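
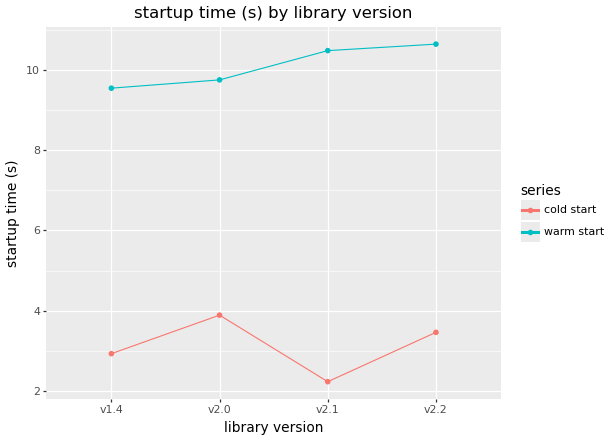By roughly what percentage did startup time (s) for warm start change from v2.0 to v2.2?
v2.0 ≈ 10, v2.2 ≈ 11; (11 − 10) / 10 ≈ +10%.

≈ +10%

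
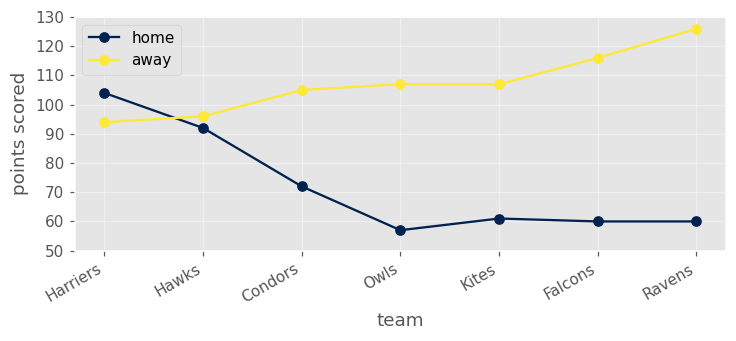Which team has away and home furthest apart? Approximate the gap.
Ravens: away ≈ 130, home ≈ 60 → gap ≈ 70. Next-largest (Falcons) is only ≈ 60.

Ravens, ≈ 70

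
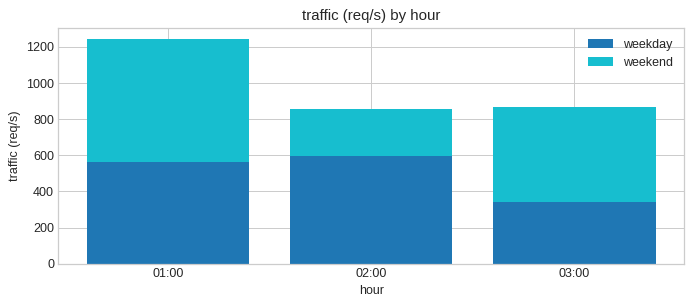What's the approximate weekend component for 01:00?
weekend top ≈ 1200, bottom ≈ 600; segment ≈ 600.

≈ 600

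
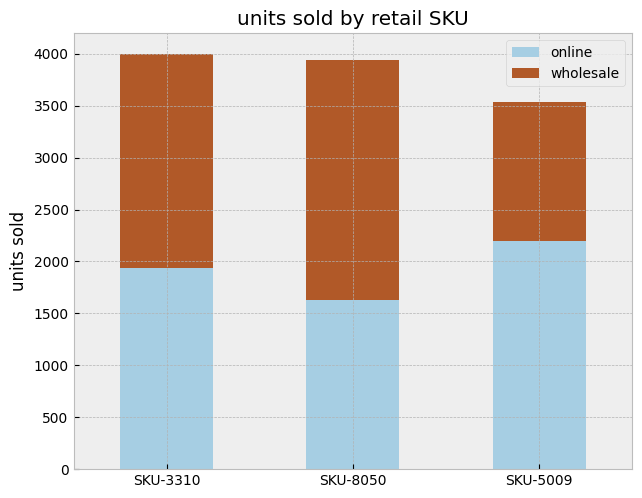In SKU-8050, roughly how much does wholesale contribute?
wholesale top ≈ 4000, bottom ≈ 1500; segment ≈ 2500.

≈ 2500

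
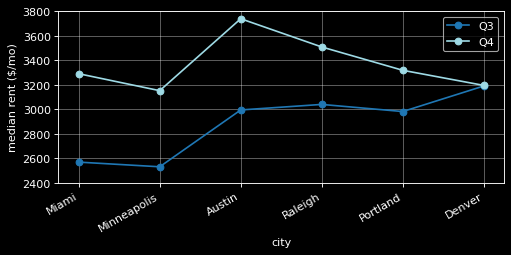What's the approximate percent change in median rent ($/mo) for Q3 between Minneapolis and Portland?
≈ +15.4%

Minneapolis ≈ 2600, Portland ≈ 3000; (3000 − 2600) / 2600 ≈ +15.4%.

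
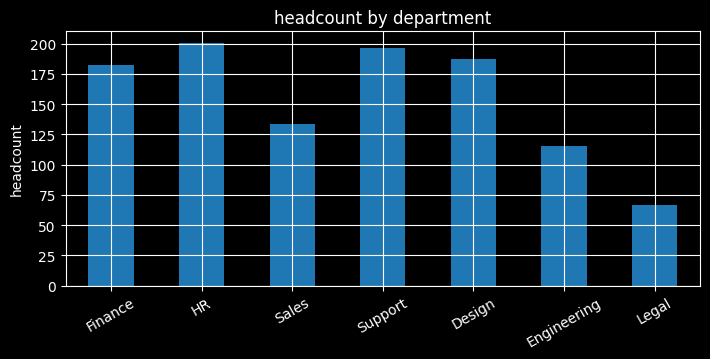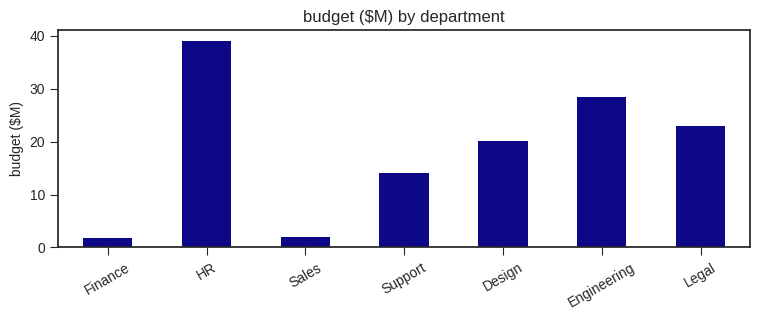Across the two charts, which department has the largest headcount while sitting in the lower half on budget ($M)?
Chart 2 median budget ($M) ≈ 20; below-median departments: Finance, Sales, Support. Among those, Support has the highest headcount (≈ 200).

Support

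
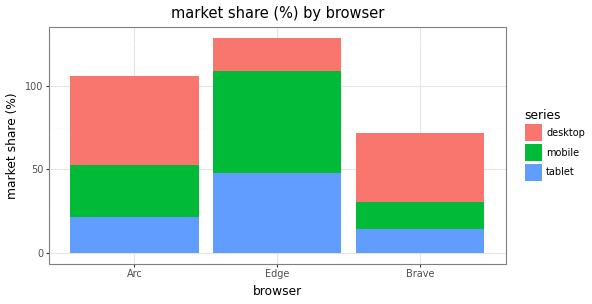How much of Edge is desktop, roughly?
≈ 20

desktop top ≈ 120, bottom ≈ 100; segment ≈ 20.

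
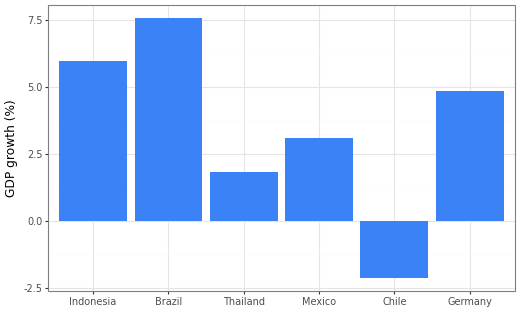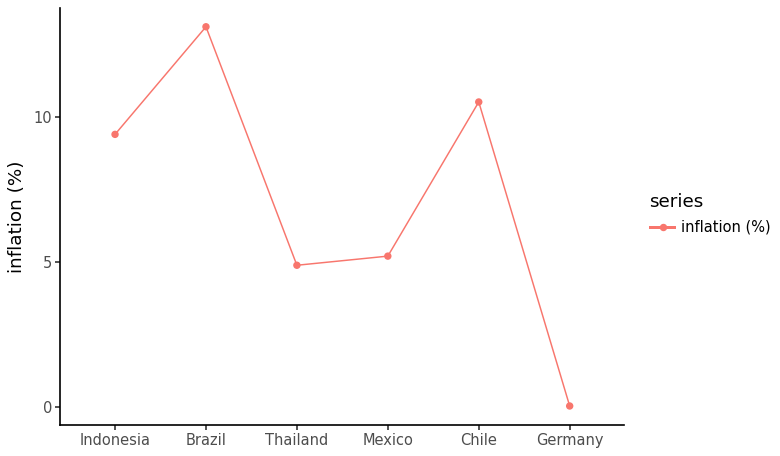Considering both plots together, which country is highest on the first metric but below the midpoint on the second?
Germany

Chart 2 median inflation (%) ≈ 8; below-median countries: Thailand, Mexico, Germany. Among those, Germany has the highest GDP growth (%) (≈ 5).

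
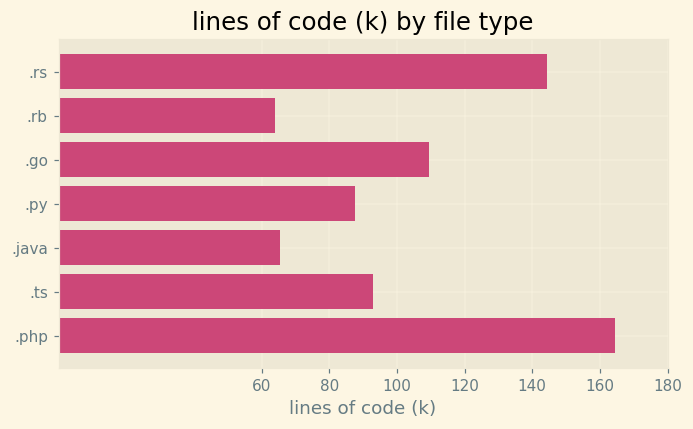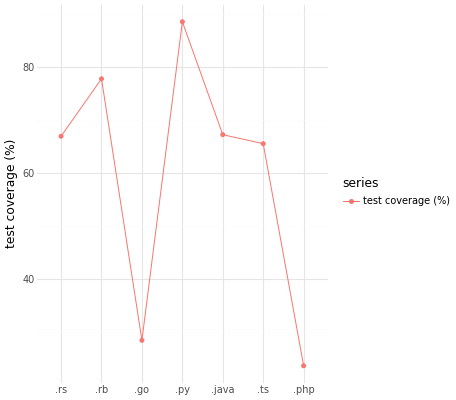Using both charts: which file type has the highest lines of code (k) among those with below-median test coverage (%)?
.php

Chart 2 median test coverage (%) ≈ 70; below-median file types: .go, .ts, .php. Among those, .php has the highest lines of code (k) (≈ 160).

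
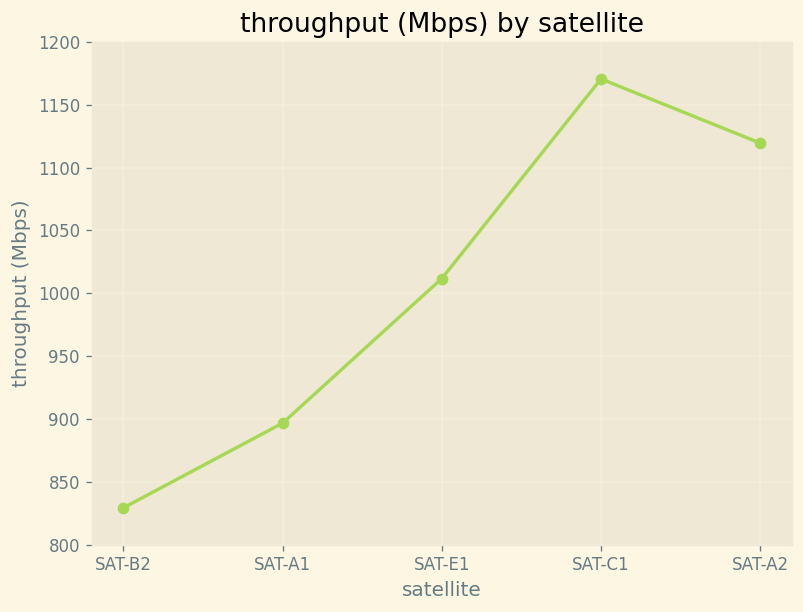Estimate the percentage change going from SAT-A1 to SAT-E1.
≈ +11.1%

SAT-A1 ≈ 900, SAT-E1 ≈ 1000; (1000 − 900) / 900 ≈ +11.1%.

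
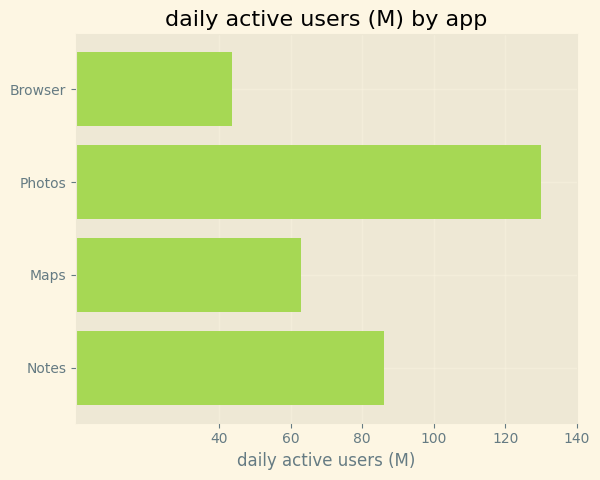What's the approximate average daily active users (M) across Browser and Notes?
(40 + 80) / 2 ≈ 60.

≈ 60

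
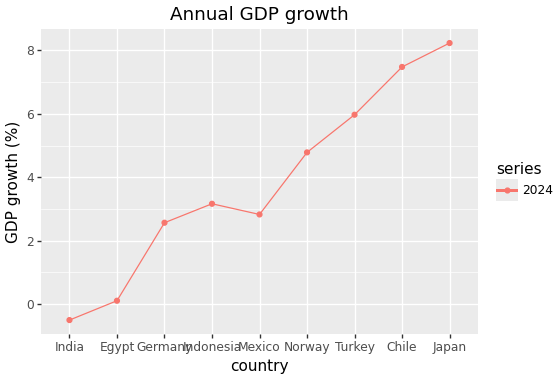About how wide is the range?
≈ 9

Max Japan ≈ 8, min India ≈ -1; range ≈ 9.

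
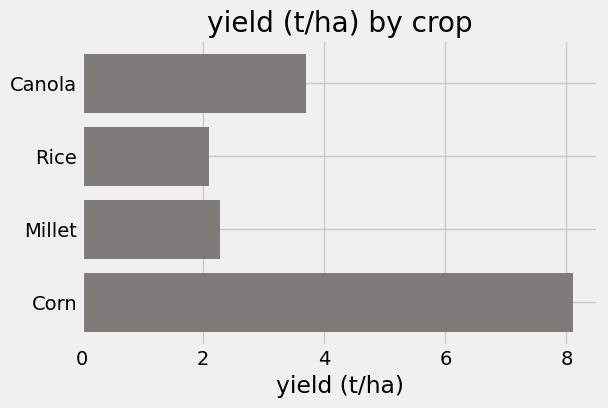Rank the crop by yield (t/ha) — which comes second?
Canola

Top 3: Corn ≈ 8, Canola ≈ 4, Millet ≈ 2.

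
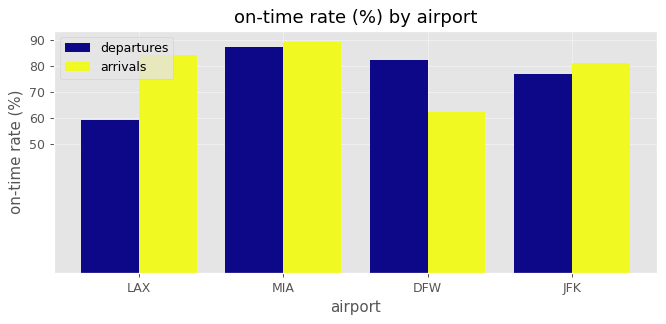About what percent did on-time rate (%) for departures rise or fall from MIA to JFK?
MIA ≈ 90, JFK ≈ 80; (80 − 90) / 90 ≈ -11.1%.

≈ -11.1%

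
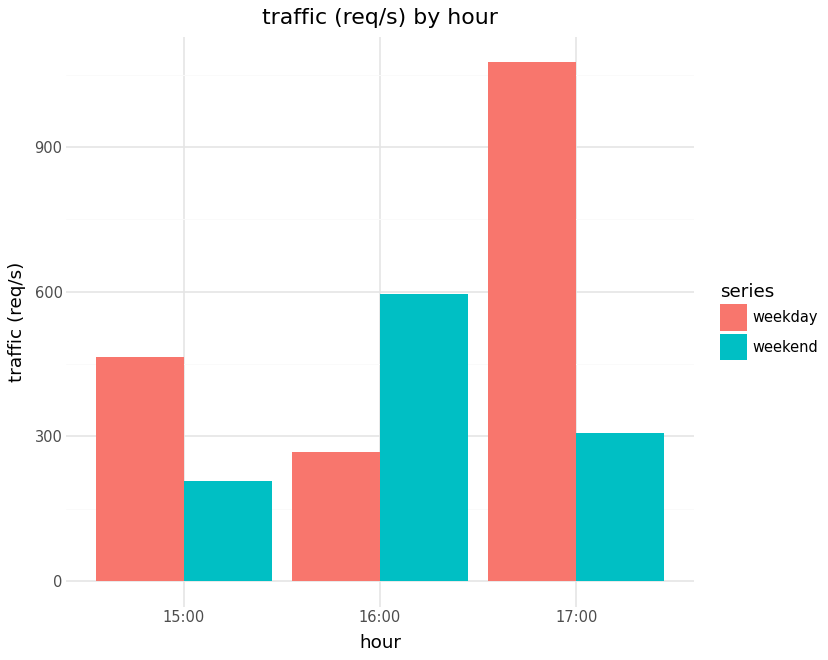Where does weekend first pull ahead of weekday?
15:00: weekend ≈ 200 vs weekday ≈ 500 (not yet); 16:00: weekend ≈ 600 vs weekday ≈ 300 (first crossover).

16:00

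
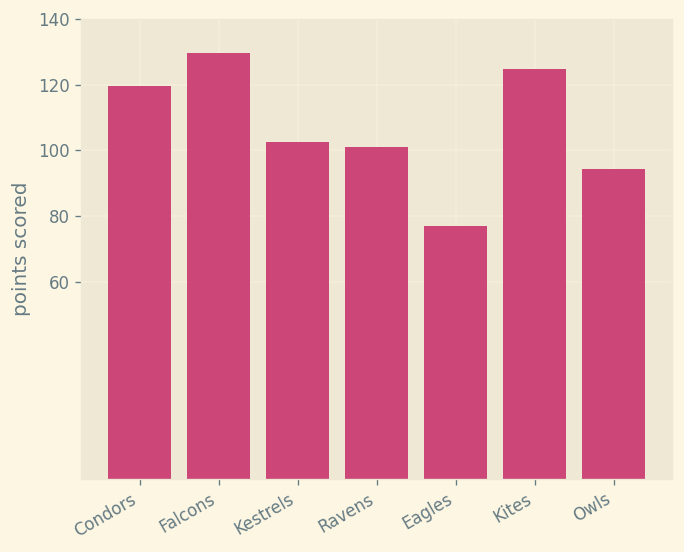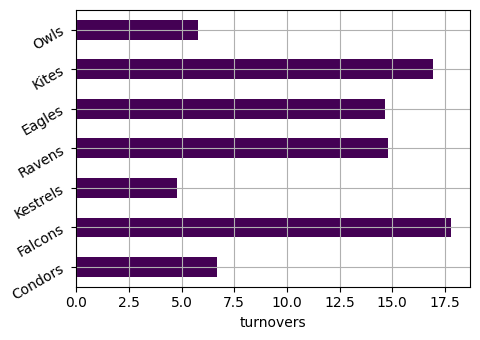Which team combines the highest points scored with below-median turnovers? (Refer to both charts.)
Chart 2 median turnovers ≈ 14; below-median teams: Condors, Kestrels, Owls. Among those, Condors has the highest points scored (≈ 120).

Condors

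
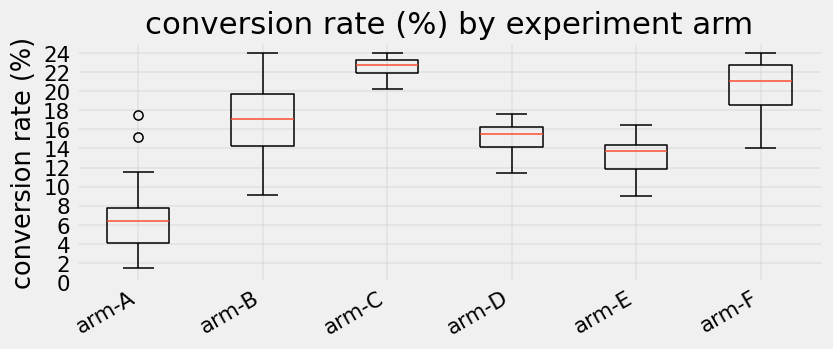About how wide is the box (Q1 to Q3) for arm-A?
≈ 4

Q3 ≈ 8, Q1 ≈ 4; IQR ≈ 4.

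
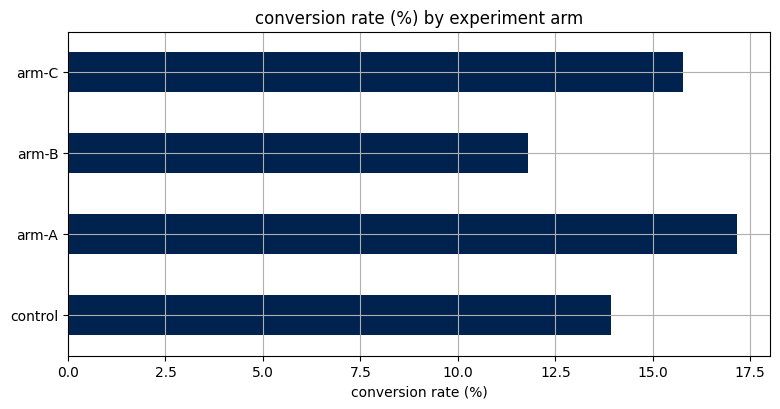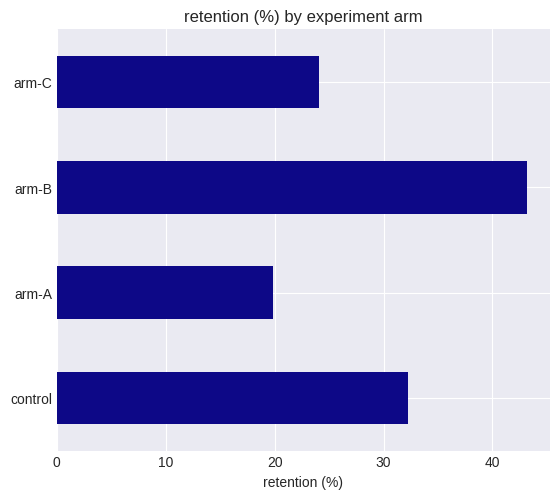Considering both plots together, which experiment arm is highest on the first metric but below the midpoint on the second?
Chart 2 median retention (%) ≈ 30; below-median experiment arms: arm-A, arm-C. Among those, arm-A has the highest conversion rate (%) (≈ 18).

arm-A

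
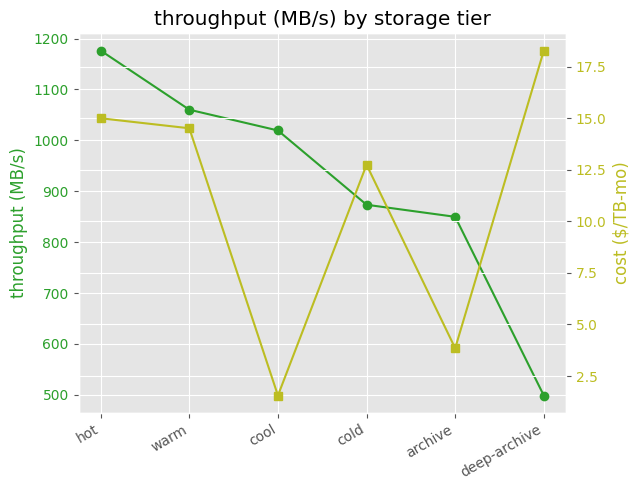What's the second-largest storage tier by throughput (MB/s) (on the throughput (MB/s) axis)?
warm

Top 3 (on the throughput (MB/s) axis): hot ≈ 1200, warm ≈ 1100, cool ≈ 1000.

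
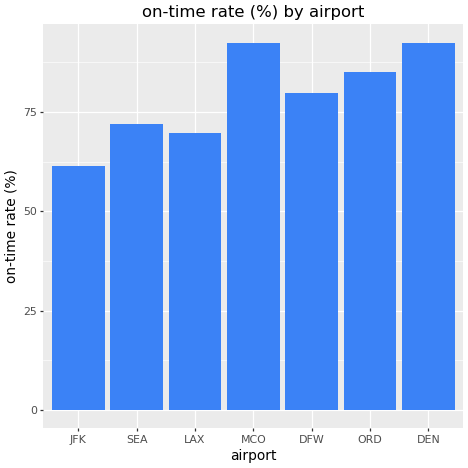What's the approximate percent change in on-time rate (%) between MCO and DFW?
MCO ≈ 90, DFW ≈ 80; (80 − 90) / 90 ≈ -11.1%.

≈ -11.1%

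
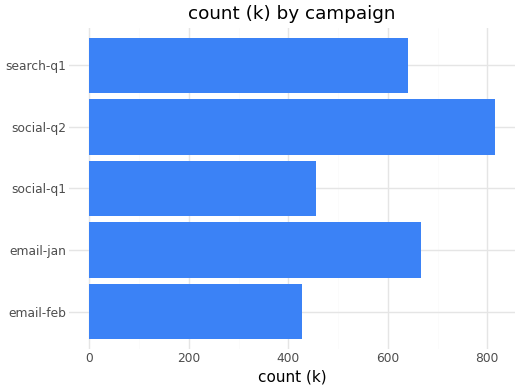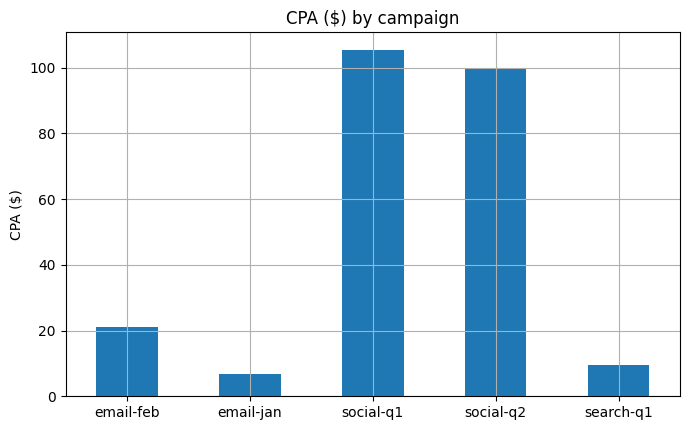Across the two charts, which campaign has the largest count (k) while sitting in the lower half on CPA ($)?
email-jan

Chart 2 median CPA ($) ≈ 20; below-median campaigns: email-jan, search-q1. Among those, email-jan has the highest count (k) (≈ 700).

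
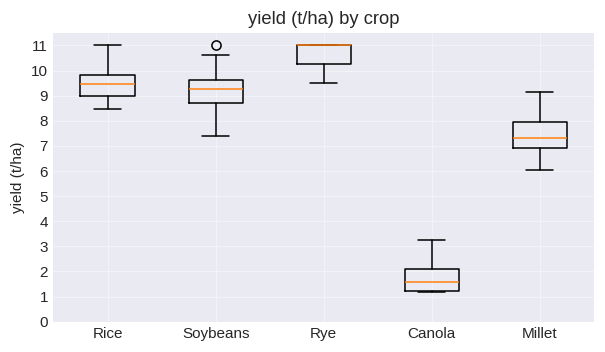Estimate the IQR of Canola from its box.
≈ 1

Q3 ≈ 2, Q1 ≈ 1; IQR ≈ 1.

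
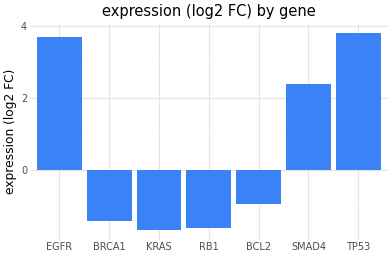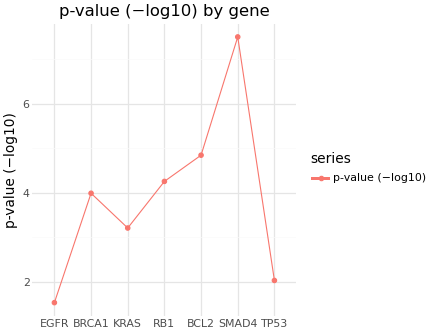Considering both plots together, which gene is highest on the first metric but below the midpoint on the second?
TP53

Chart 2 median p-value (−log10) ≈ 4; below-median genes: EGFR, KRAS, TP53. Among those, TP53 has the highest expression (log2 FC) (≈ 4).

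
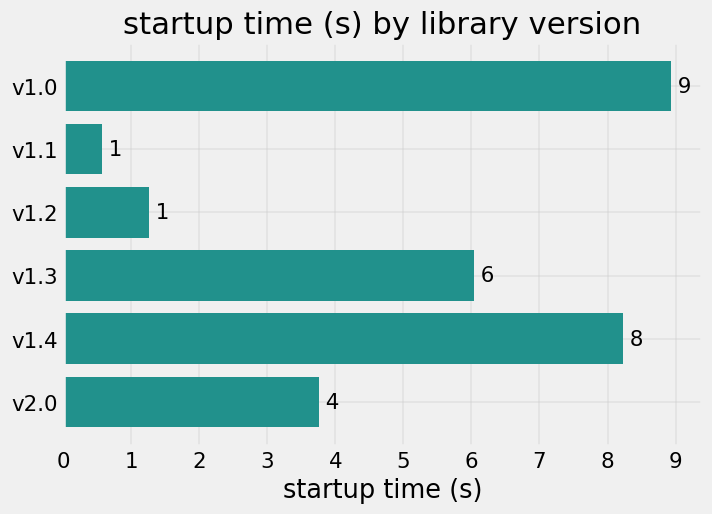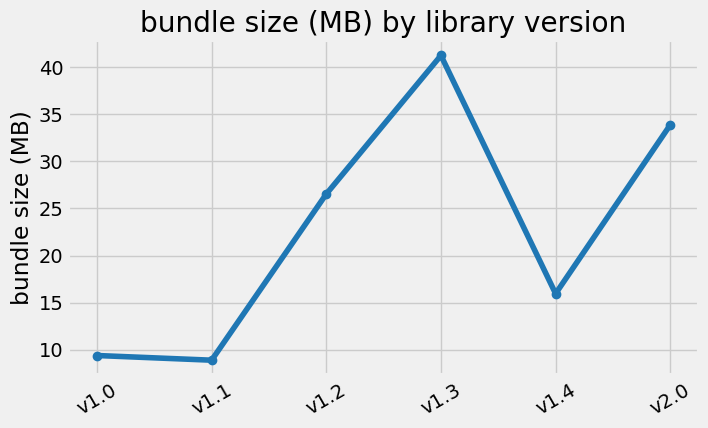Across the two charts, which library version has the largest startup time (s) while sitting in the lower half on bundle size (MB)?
Chart 2 median bundle size (MB) ≈ 20; below-median library versions: v1.0, v1.1, v1.4. Among those, v1.0 has the highest startup time (s) (≈ 9).

v1.0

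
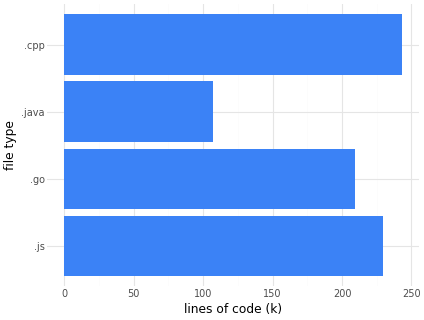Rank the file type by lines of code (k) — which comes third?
.go

Top 4: .cpp ≈ 250, .js ≈ 225, .go ≈ 200, .java ≈ 100.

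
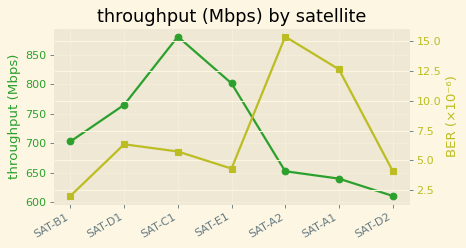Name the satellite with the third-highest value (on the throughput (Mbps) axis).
SAT-D1

Top 4 (on the throughput (Mbps) axis): SAT-C1 ≈ 875, SAT-E1 ≈ 800, SAT-D1 ≈ 775, SAT-B1 ≈ 700.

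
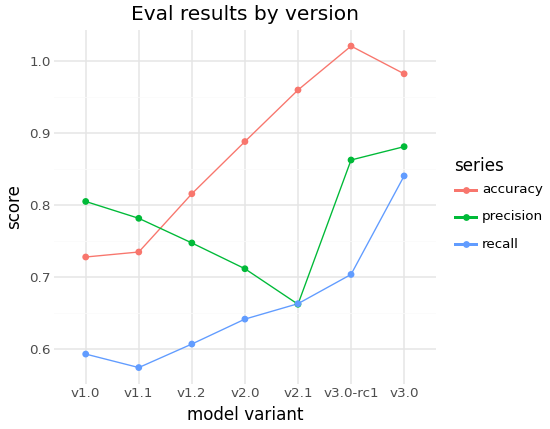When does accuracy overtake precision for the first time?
v1.2

v1.1: accuracy ≈ 0.75 vs precision ≈ 0.80 (not yet); v1.2: accuracy ≈ 0.80 vs precision ≈ 0.75 (first crossover).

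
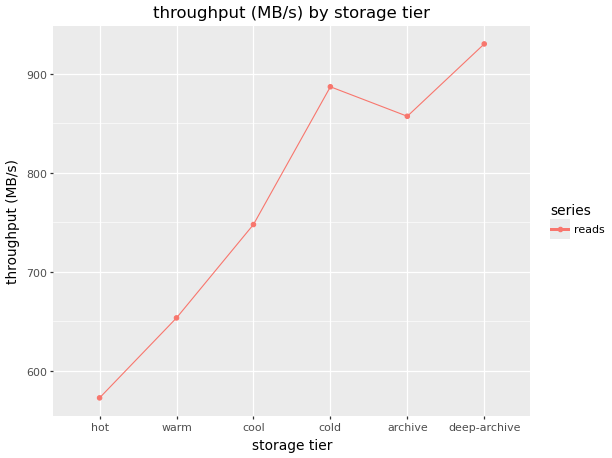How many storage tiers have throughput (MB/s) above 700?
Above 700: cool, cold, archive, deep-archive.

4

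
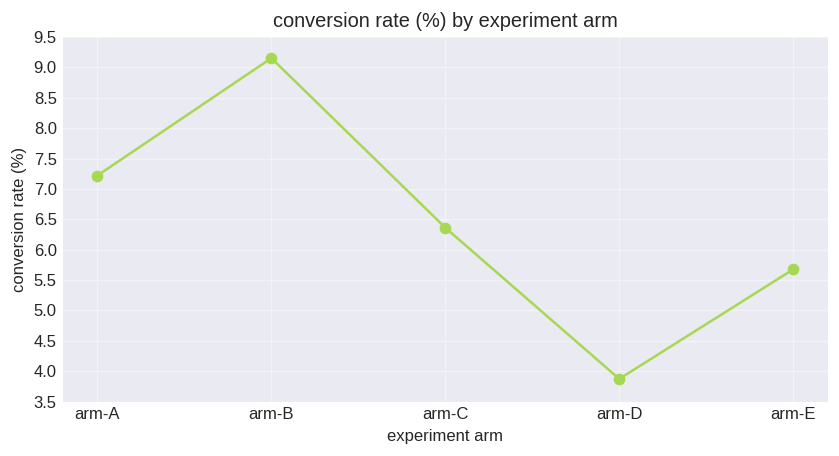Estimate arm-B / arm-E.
≈ 1.64×

arm-B ≈ 9.0, arm-E ≈ 5.5; 9.0/5.5 ≈ 1.64.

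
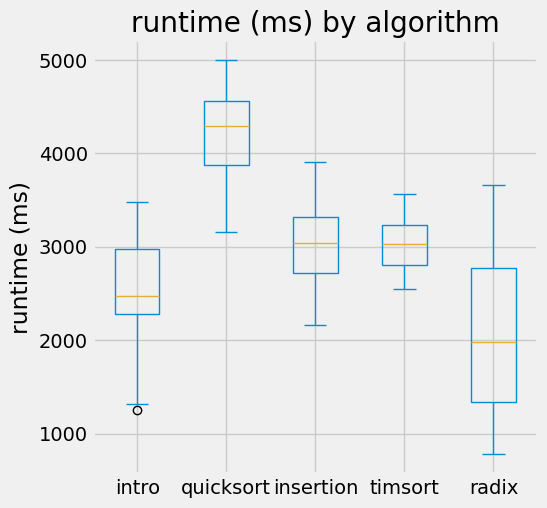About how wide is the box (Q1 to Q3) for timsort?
≈ 400

Q3 ≈ 3200, Q1 ≈ 2800; IQR ≈ 400.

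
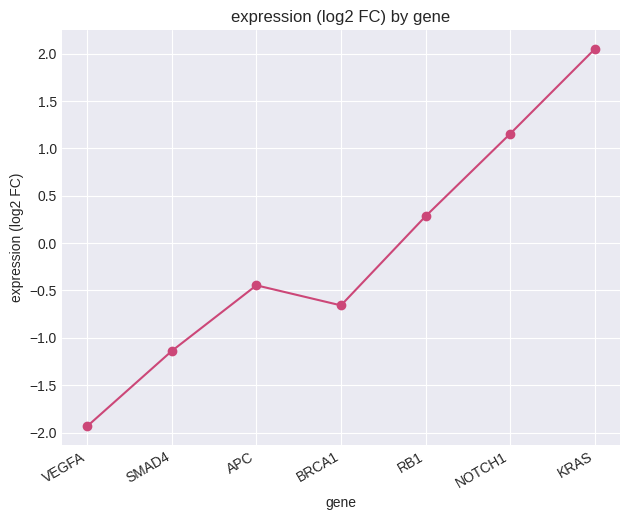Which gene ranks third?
RB1

Top 4: KRAS ≈ 2.0, NOTCH1 ≈ 1.0, RB1 ≈ 0.5, APC ≈ -0.5.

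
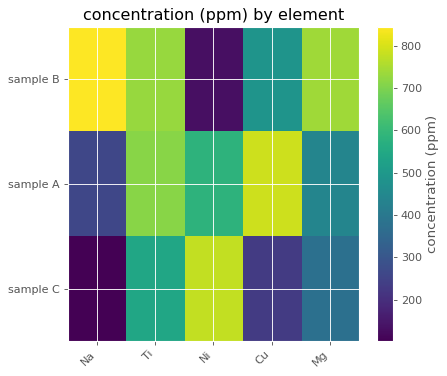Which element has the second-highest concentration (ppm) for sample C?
Top 3 for sample C: Ni ≈ 800, Ti ≈ 500, Mg ≈ 400.

Ti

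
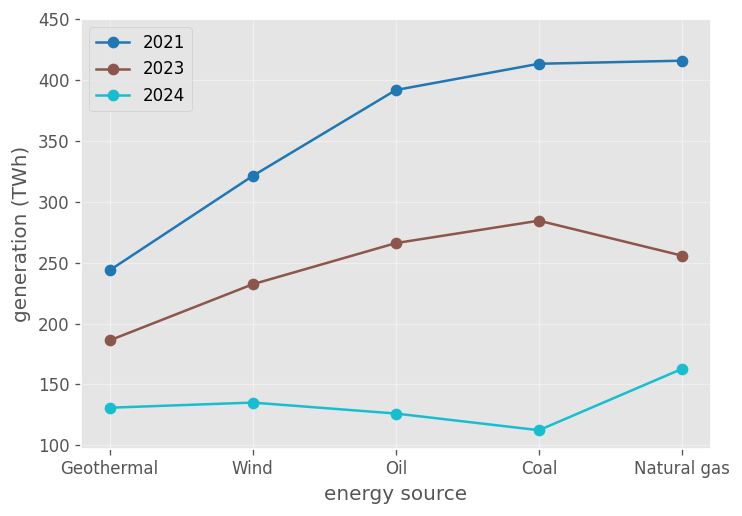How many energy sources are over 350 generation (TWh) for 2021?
3

Above 350: Oil, Coal, Natural gas.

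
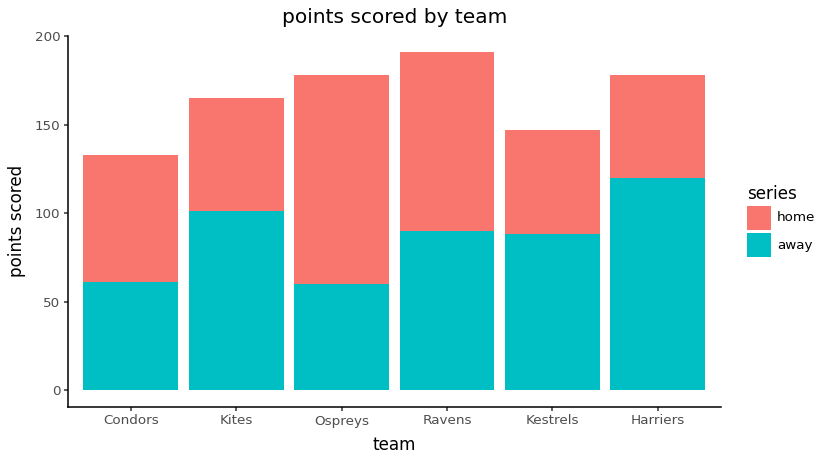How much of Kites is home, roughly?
≈ 60

home top ≈ 160, bottom ≈ 100; segment ≈ 60.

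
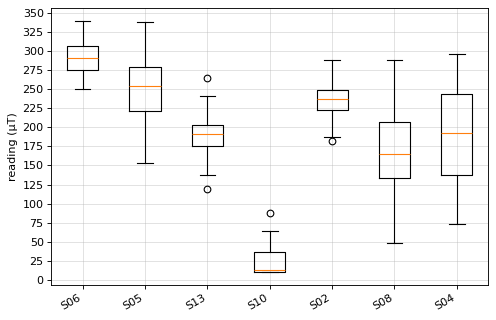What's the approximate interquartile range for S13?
≈ 25

Q3 ≈ 200, Q1 ≈ 175; IQR ≈ 25.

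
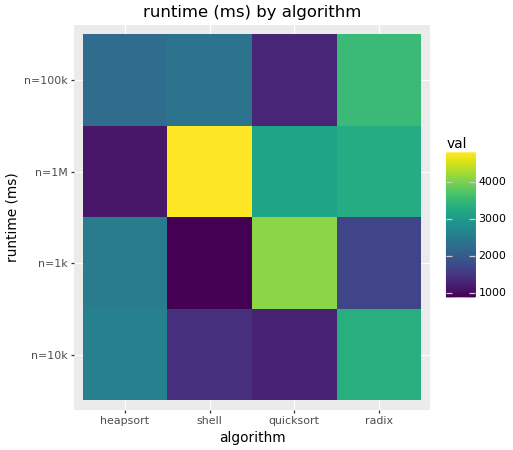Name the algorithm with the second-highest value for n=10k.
Top 3 for n=10k: radix ≈ 3500, heapsort ≈ 2500, shell ≈ 1500.

heapsort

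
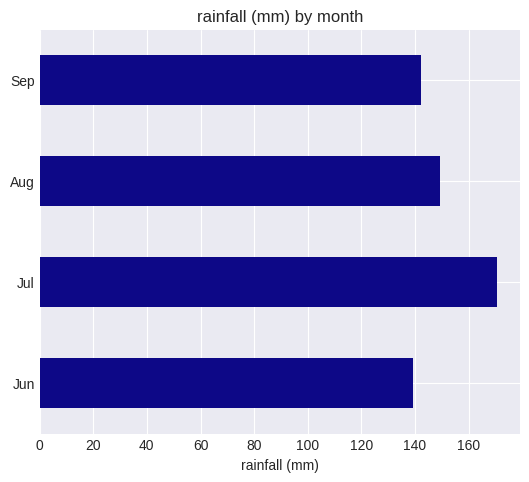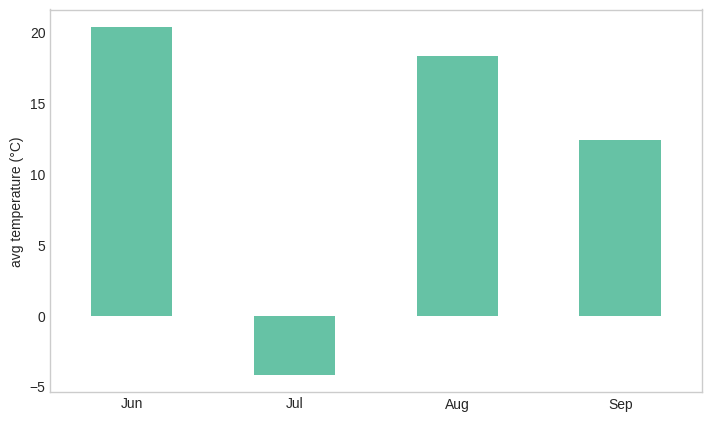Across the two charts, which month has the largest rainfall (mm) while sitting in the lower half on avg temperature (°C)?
Jul

Chart 2 median avg temperature (°C) ≈ 16; below-median months: Jul, Sep. Among those, Jul has the highest rainfall (mm) (≈ 180).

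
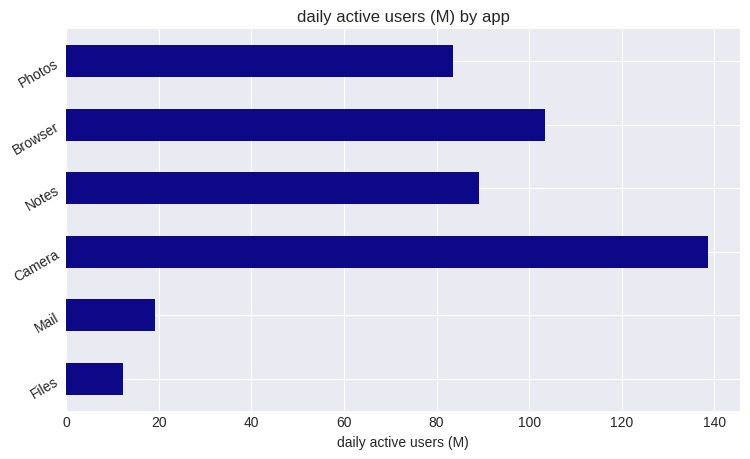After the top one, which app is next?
Top 3: Camera ≈ 140, Browser ≈ 100, Notes ≈ 80.

Browser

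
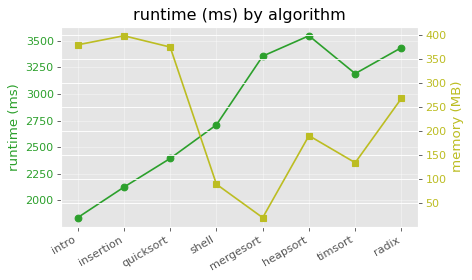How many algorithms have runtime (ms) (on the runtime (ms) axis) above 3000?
Above 3000: mergesort, heapsort, timsort, radix.

4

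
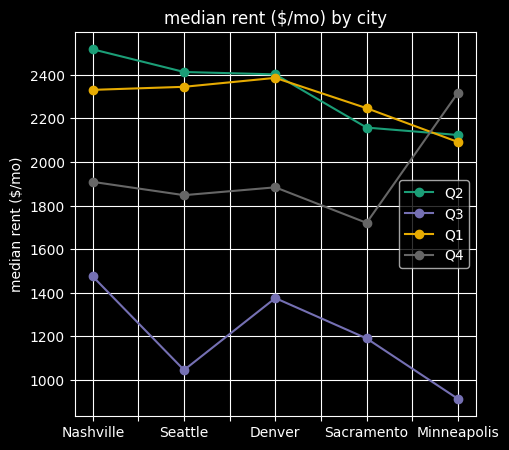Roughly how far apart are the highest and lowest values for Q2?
Max Nashville ≈ 2600, min Minneapolis ≈ 2200; range ≈ 400.

≈ 400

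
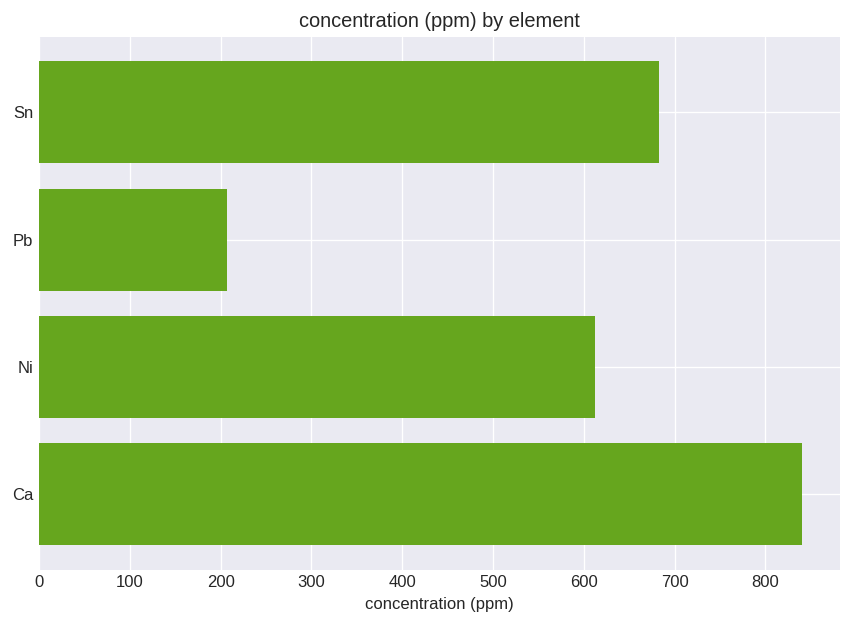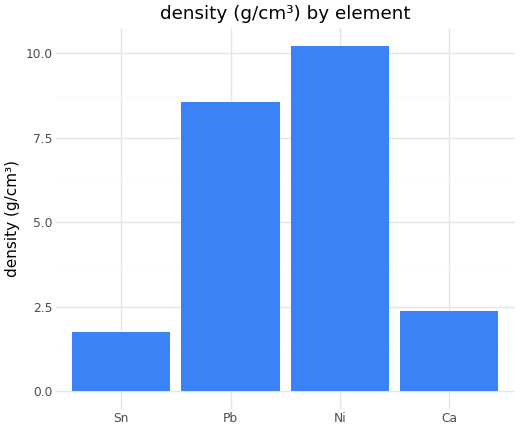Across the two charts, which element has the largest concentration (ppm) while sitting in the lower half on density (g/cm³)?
Chart 2 median density (g/cm³) ≈ 5; below-median elements: Sn, Ca. Among those, Ca has the highest concentration (ppm) (≈ 800).

Ca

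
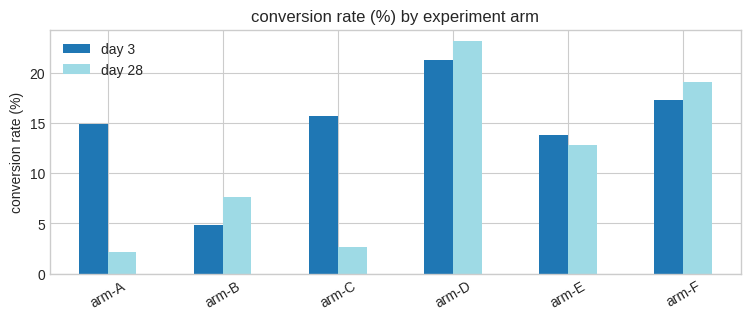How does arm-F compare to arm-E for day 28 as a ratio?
arm-F ≈ 20, arm-E ≈ 12; 20/12 ≈ 1.67.

≈ 1.67×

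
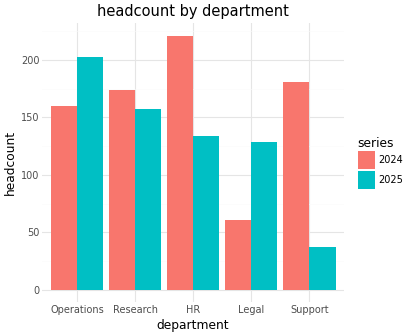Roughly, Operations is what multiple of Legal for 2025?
Operations ≈ 200, Legal ≈ 120; 200/120 ≈ 1.67.

≈ 1.67×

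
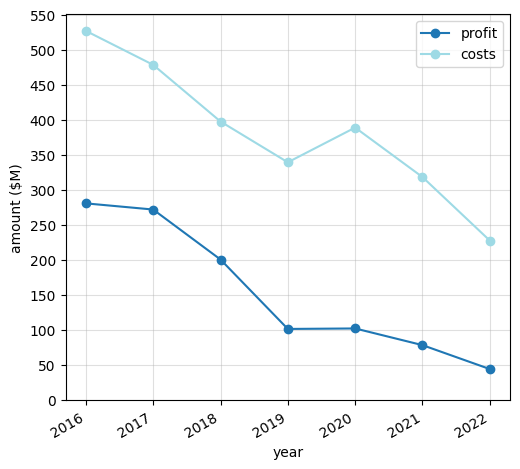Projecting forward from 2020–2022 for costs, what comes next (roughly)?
Last three: 400, 300, 250 → slope ≈ -75/step → next ≈ 175.

≈ 175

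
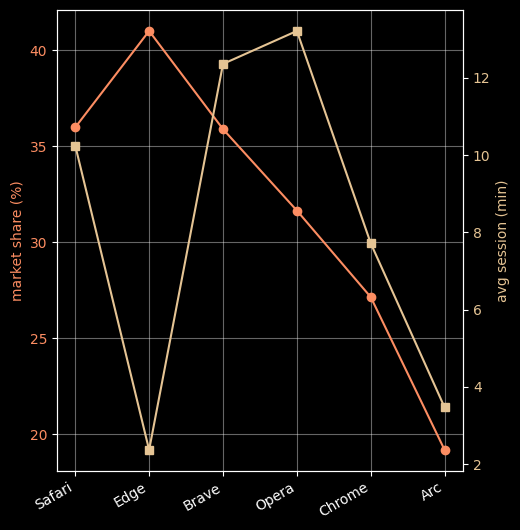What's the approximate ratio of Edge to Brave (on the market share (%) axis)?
≈ 1.11×

Edge ≈ 40, Brave ≈ 36; 40/36 ≈ 1.11.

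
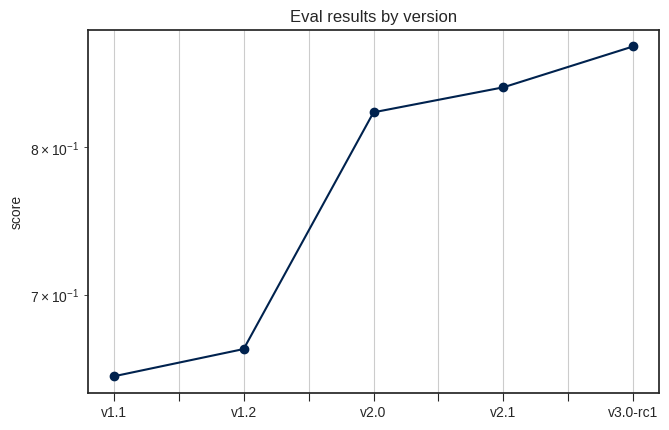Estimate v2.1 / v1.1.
v2.1 ≈ 0.84, v1.1 ≈ 0.66; 0.84/0.66 ≈ 1.27.

≈ 1.27×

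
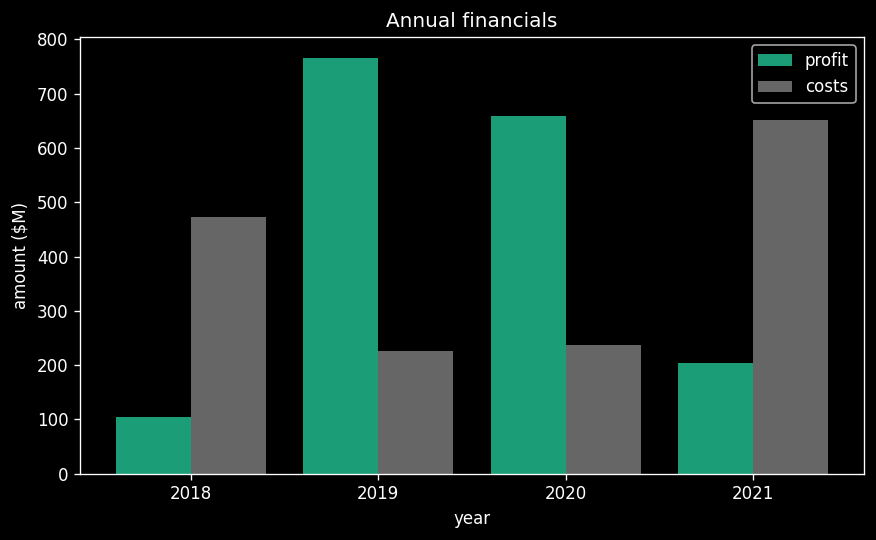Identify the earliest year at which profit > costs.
2019

2018: profit ≈ 100 vs costs ≈ 500 (not yet); 2019: profit ≈ 800 vs costs ≈ 200 (first crossover).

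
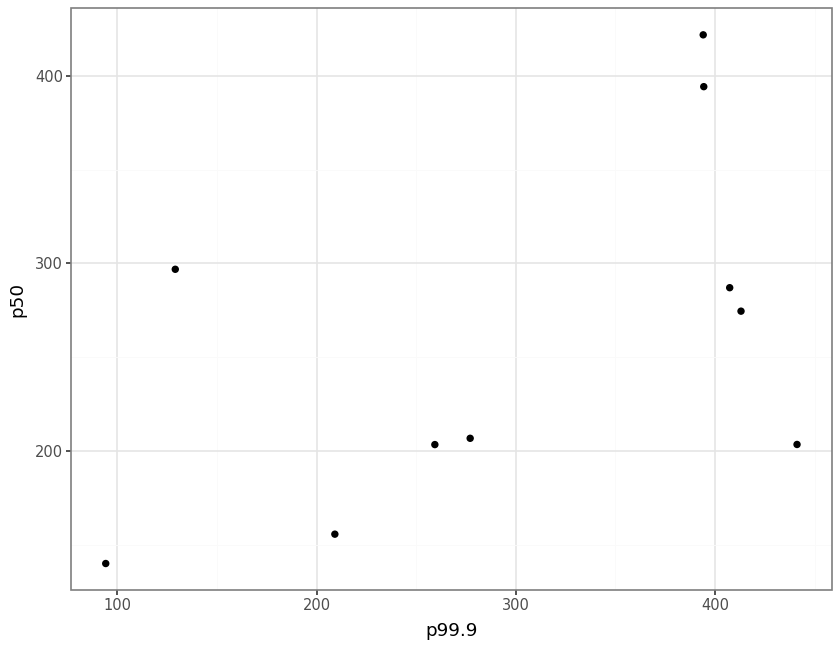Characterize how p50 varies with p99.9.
positive, moderate

Points are positively correlated; moderate (|r| ≈ 0.5).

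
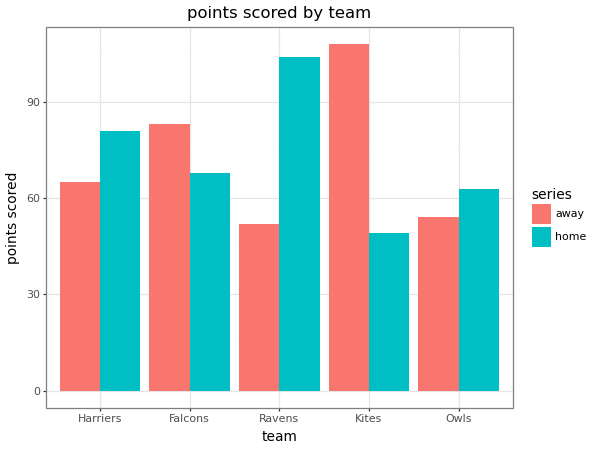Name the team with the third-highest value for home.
Top 4 for home: Ravens ≈ 100, Harriers ≈ 80, Falcons ≈ 70, Owls ≈ 60.

Falcons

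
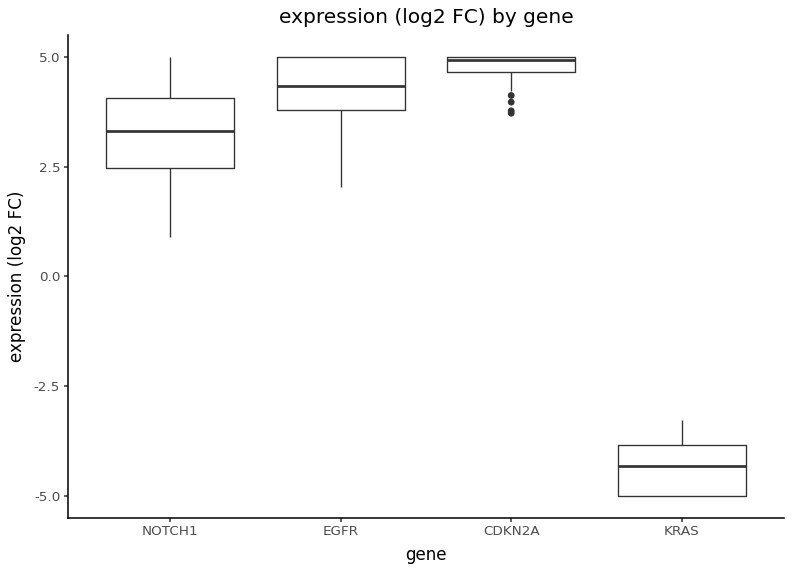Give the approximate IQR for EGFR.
Q3 ≈ 5, Q1 ≈ 4; IQR ≈ 1.

≈ 1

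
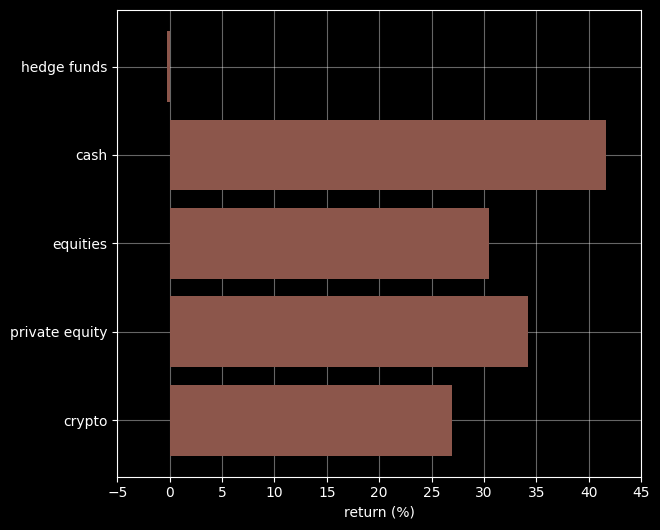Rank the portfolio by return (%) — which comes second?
Top 3: cash ≈ 40, private equity ≈ 35, equities ≈ 30.

private equity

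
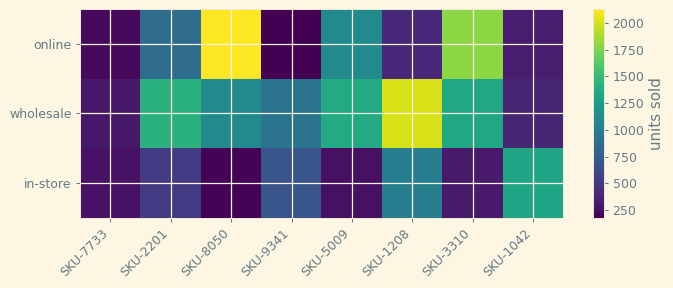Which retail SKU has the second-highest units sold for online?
Top 3 for online: SKU-8050 ≈ 2200, SKU-3310 ≈ 1800, SKU-5009 ≈ 1200.

SKU-3310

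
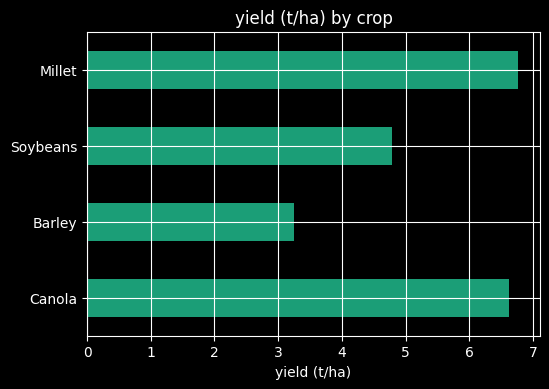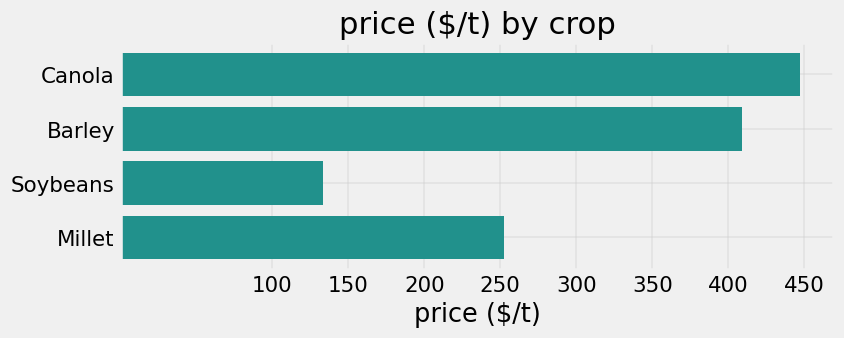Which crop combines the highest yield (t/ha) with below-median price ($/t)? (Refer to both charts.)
Millet

Chart 2 median price ($/t) ≈ 350; below-median crops: Soybeans, Millet. Among those, Millet has the highest yield (t/ha) (≈ 7).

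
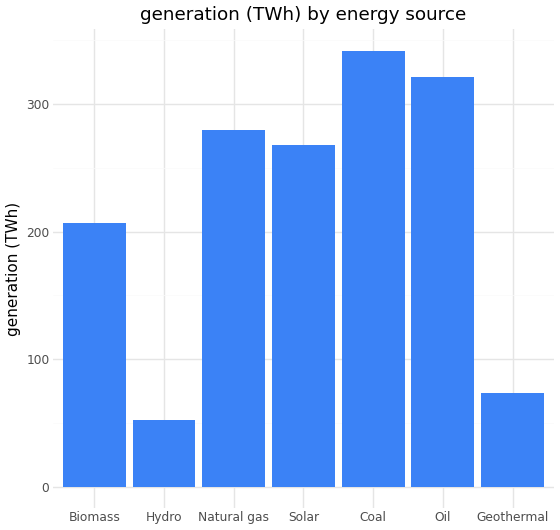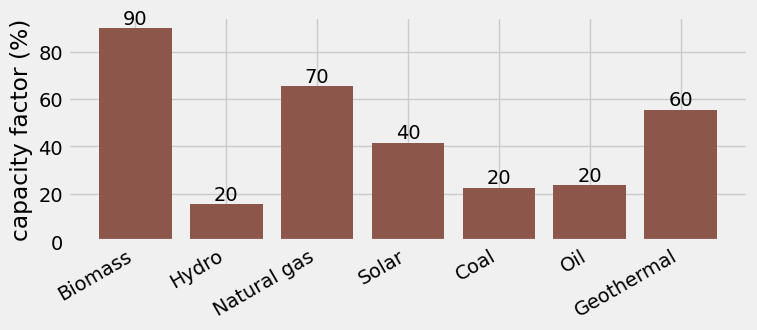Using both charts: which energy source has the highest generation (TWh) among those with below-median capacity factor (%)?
Chart 2 median capacity factor (%) ≈ 40; below-median energy sources: Hydro, Coal, Oil. Among those, Coal has the highest generation (TWh) (≈ 350).

Coal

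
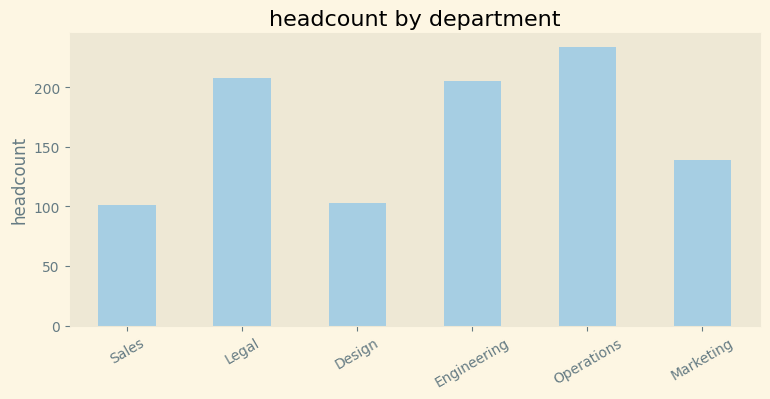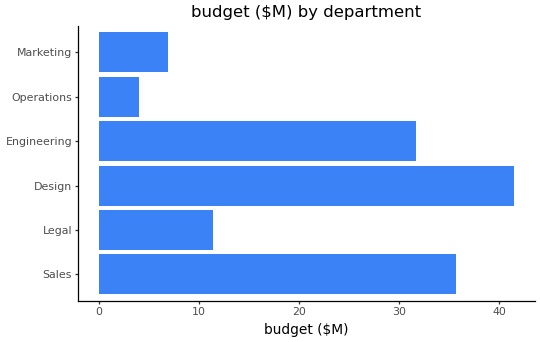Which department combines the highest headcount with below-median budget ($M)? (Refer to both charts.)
Operations

Chart 2 median budget ($M) ≈ 20; below-median departments: Legal, Operations, Marketing. Among those, Operations has the highest headcount (≈ 225).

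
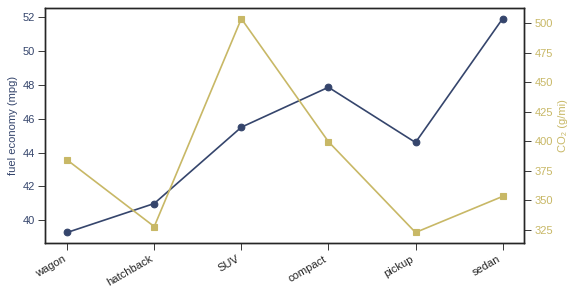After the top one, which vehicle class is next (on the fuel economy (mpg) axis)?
compact

Top 3 (on the fuel economy (mpg) axis): sedan ≈ 52, compact ≈ 48, SUV ≈ 46.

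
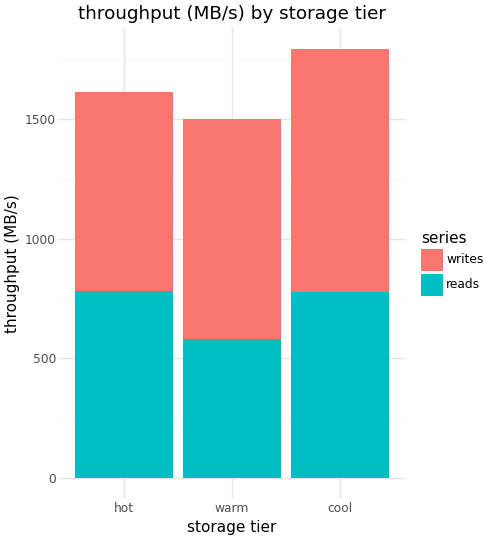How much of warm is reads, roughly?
reads top ≈ 600, bottom ≈ 0; segment ≈ 600.

≈ 600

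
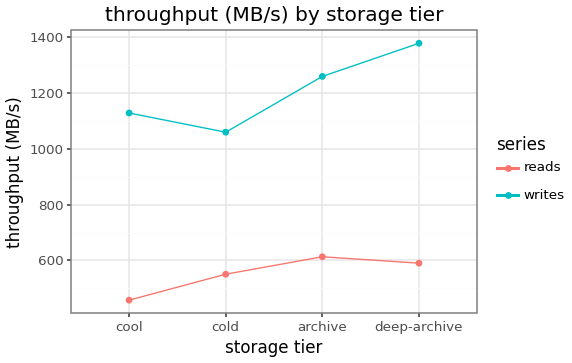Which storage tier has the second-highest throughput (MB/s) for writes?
Top 3 for writes: deep-archive ≈ 1400, archive ≈ 1300, cool ≈ 1100.

archive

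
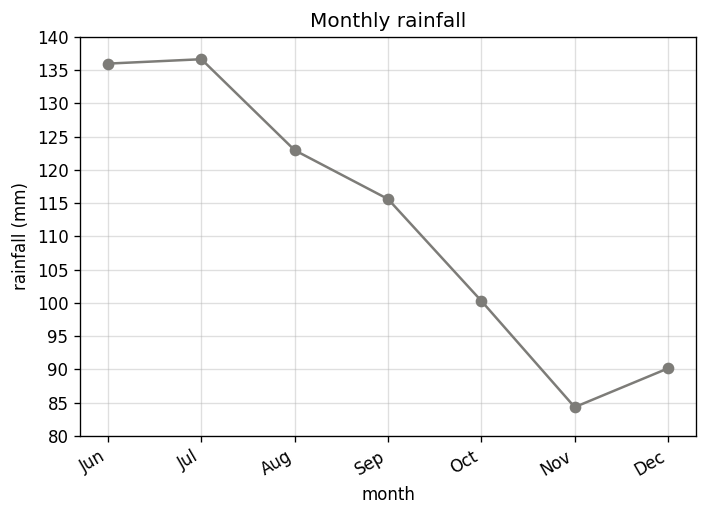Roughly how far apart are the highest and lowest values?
≈ 50

Max Jul ≈ 135, min Nov ≈ 85; range ≈ 50.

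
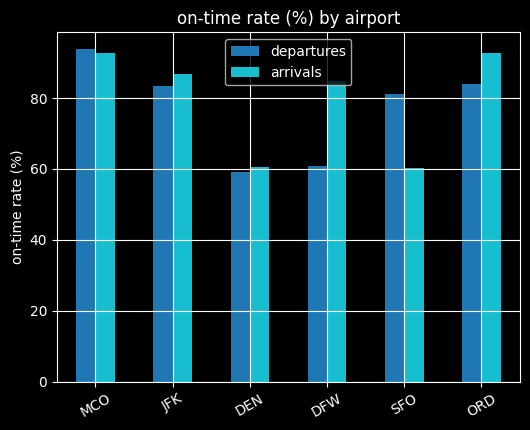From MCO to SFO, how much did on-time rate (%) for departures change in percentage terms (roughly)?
≈ -11.1%

MCO ≈ 90, SFO ≈ 80; (80 − 90) / 90 ≈ -11.1%.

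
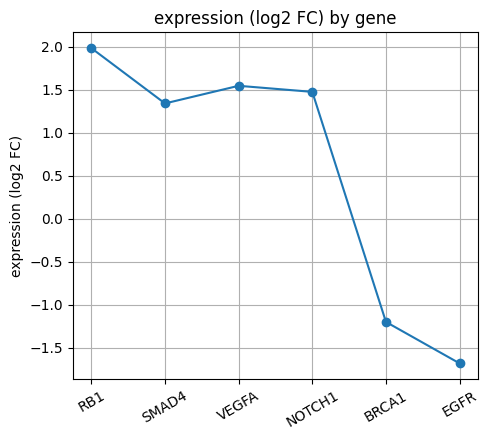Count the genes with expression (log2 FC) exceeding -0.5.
Above -0.5: RB1, SMAD4, VEGFA, NOTCH1.

4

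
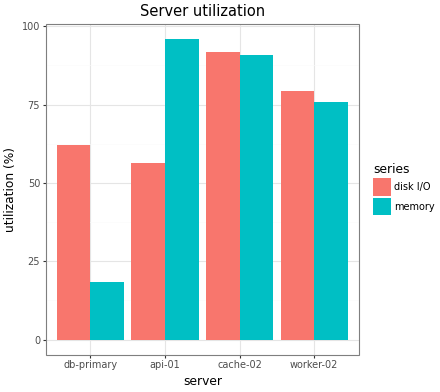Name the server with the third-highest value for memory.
worker-02

Top 4 for memory: api-01 ≈ 100, cache-02 ≈ 90, worker-02 ≈ 80, db-primary ≈ 20.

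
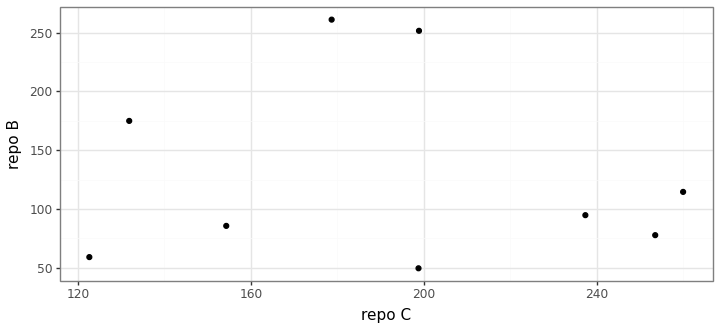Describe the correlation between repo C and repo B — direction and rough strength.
no clear correlation

Points are roughly uncorrelated; weak (|r| ≈ 0.1).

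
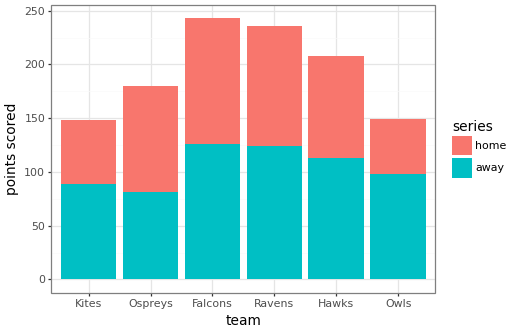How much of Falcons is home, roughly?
home top ≈ 250, bottom ≈ 125; segment ≈ 125.

≈ 125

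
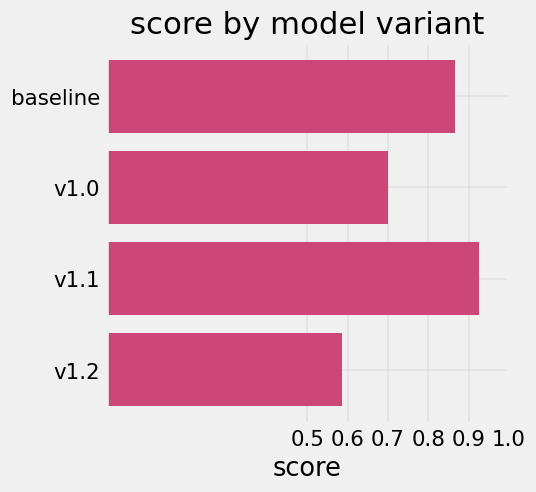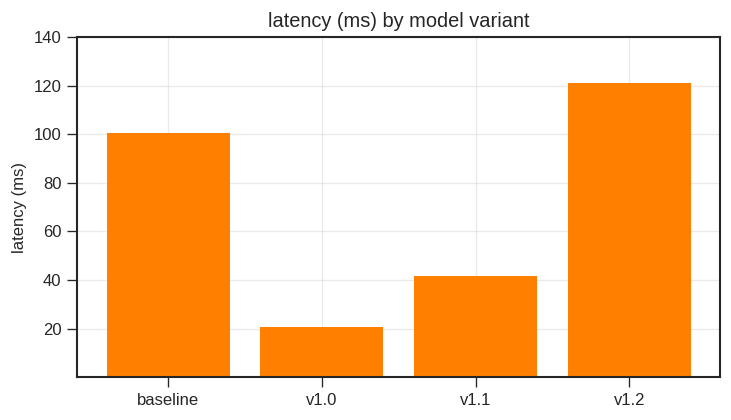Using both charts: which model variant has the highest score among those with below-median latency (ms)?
v1.1

Chart 2 median latency (ms) ≈ 80; below-median model variants: v1.0, v1.1. Among those, v1.1 has the highest score (≈ 0.9).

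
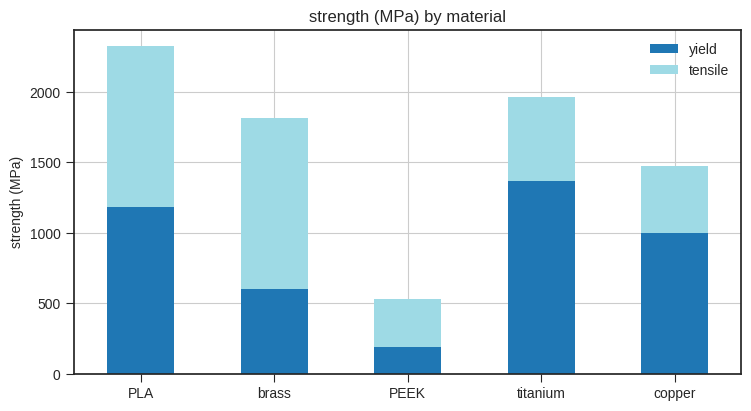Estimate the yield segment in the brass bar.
yield top ≈ 600, bottom ≈ 0; segment ≈ 600.

≈ 600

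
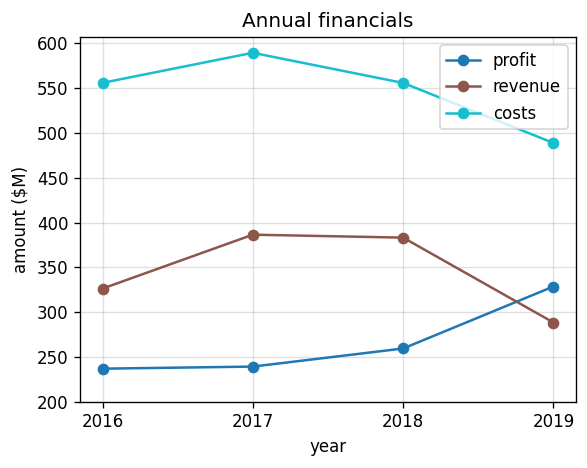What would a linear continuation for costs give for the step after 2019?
Last three: 600, 550, 500 → slope ≈ -50/step → next ≈ 450.

≈ 450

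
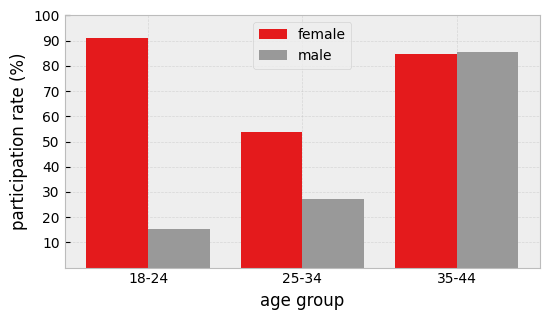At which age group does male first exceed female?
25-34: male ≈ 30 vs female ≈ 50 (not yet); 35-44: male ≈ 90 vs female ≈ 80 (first crossover).

35-44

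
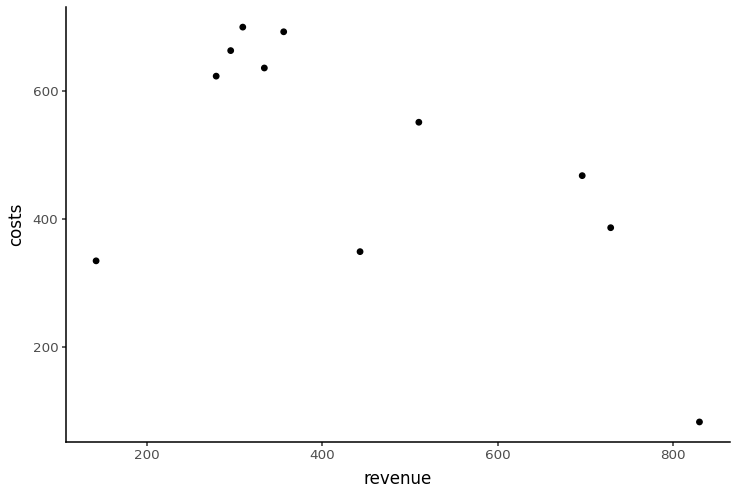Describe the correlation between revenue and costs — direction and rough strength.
Points are negatively correlated; moderate (|r| ≈ 0.6).

negative, moderate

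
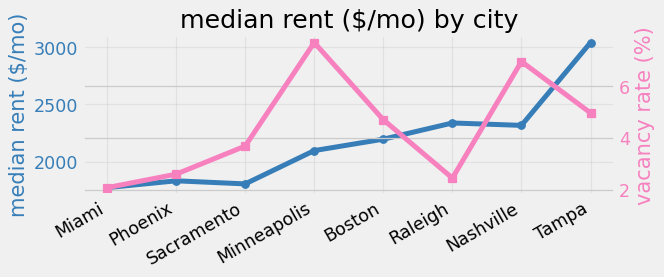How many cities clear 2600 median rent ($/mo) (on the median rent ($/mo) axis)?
Above 2600: Tampa.

1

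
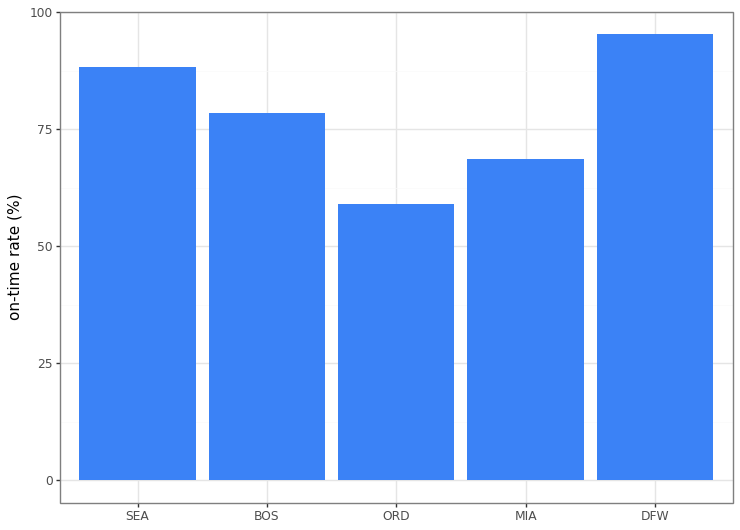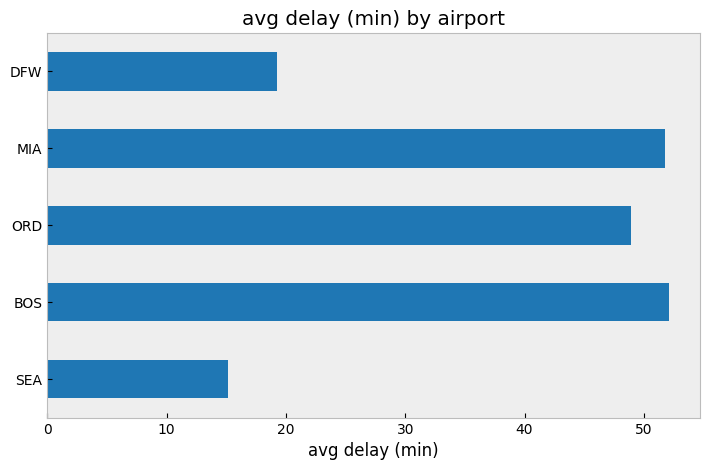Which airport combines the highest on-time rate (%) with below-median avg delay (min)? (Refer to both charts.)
Chart 2 median avg delay (min) ≈ 50; below-median airports: SEA, DFW. Among those, DFW has the highest on-time rate (%) (≈ 100).

DFW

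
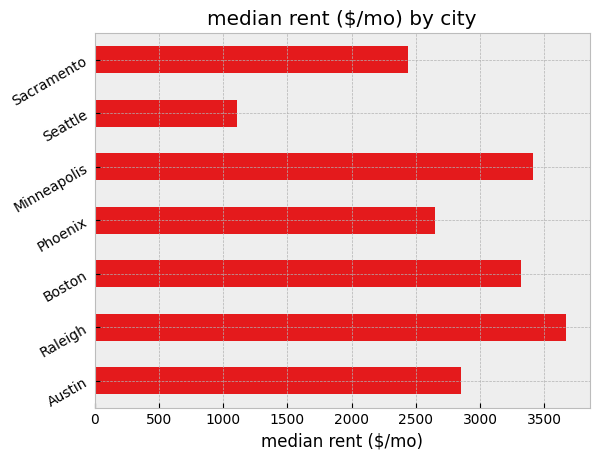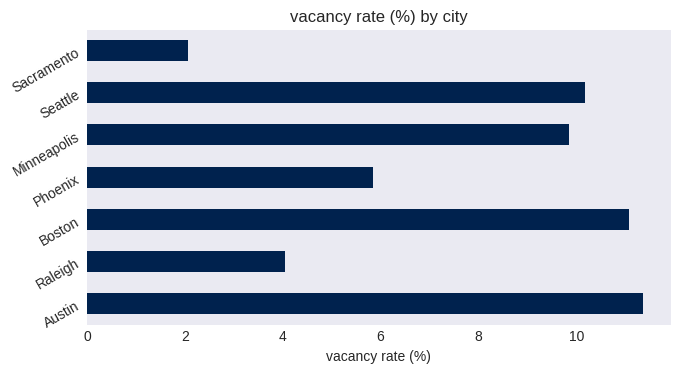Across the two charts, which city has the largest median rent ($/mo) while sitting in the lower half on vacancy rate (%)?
Chart 2 median vacancy rate (%) ≈ 10; below-median cities: Raleigh, Phoenix, Sacramento. Among those, Raleigh has the highest median rent ($/mo) (≈ 3500).

Raleigh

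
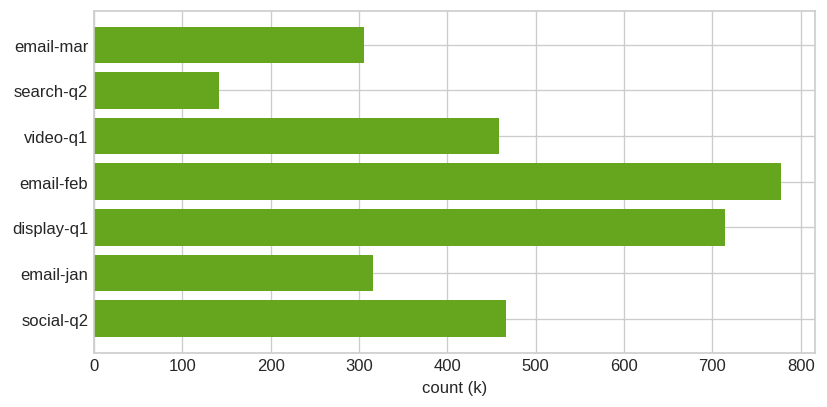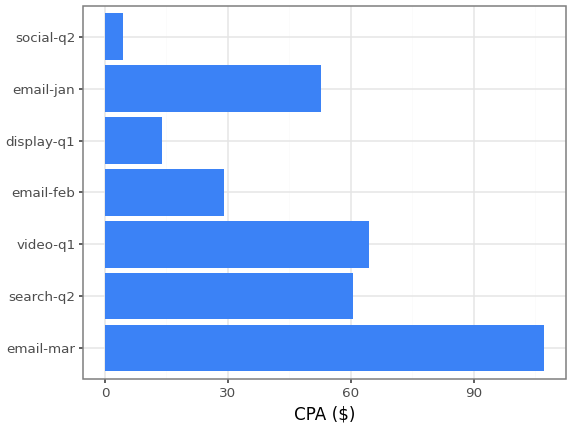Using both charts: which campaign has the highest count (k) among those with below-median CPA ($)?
email-feb

Chart 2 median CPA ($) ≈ 50; below-median campaigns: email-feb, display-q1, social-q2. Among those, email-feb has the highest count (k) (≈ 800).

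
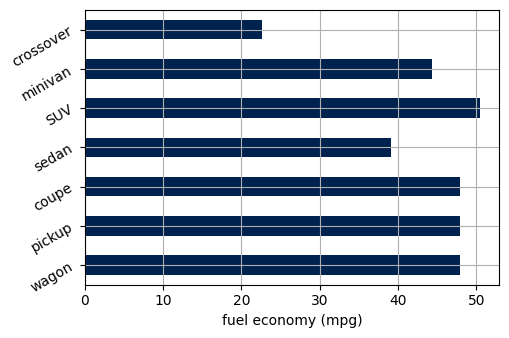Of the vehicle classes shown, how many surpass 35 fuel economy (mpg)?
Above 35: wagon, pickup, coupe, sedan, SUV, minivan.

6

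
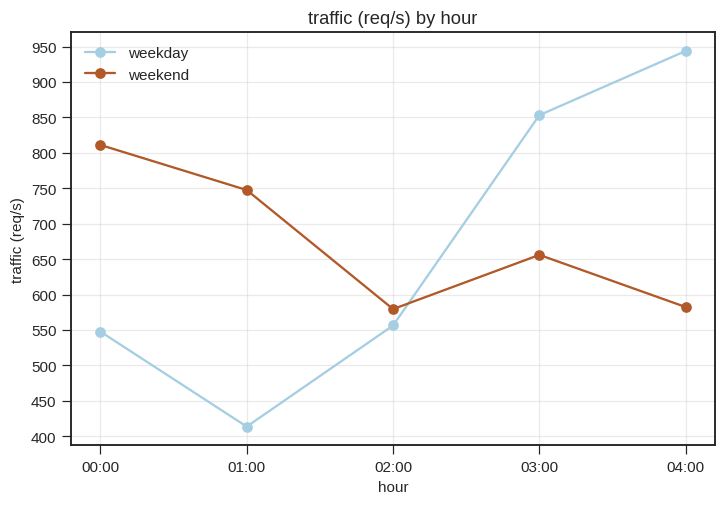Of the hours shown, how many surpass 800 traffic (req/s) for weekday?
2

Above 800: 03:00, 04:00.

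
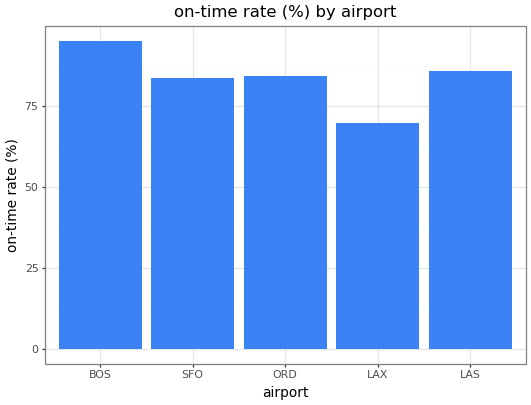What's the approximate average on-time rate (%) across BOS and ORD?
(100 + 80) / 2 ≈ 90.

≈ 90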